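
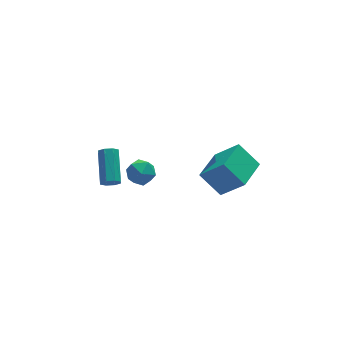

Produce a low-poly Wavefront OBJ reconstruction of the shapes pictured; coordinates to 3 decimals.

v -3.517 1.527 -1.277
v -3.225 1.726 -1.762
v -2.711 3.492 -0.728
v -3.003 3.293 -0.243
v -3.666 1.852 -1.758
v -3.153 3.618 -0.724
v -4.02 1.788 -1.473
v -3.507 3.554 -0.439
v -4.079 1.571 -1.073
v -3.566 3.337 -0.039
v -3.809 1.328 -0.792
v -3.295 3.094 0.242
v -3.367 1.202 -0.796
v -2.854 2.968 0.238
v -3.013 1.266 -1.081
v -2.5 3.032 -0.047
v -2.954 1.483 -1.481
v -2.441 3.249 -0.447
v -3.556 -1.509 2.129
v -3.212 -1.034 2.803
v -2.288 -1.446 1.437
v -1.944 -0.971 2.111
v -2.15 -1.832 2.231
v -2.934 -1.871 2.659
v -2.566 -0.609 1.581
v -3.35 -0.648 2.009
v -2.6 -0.478 2.465
v -2.343 -1.234 2.866
v -3.157 -1.246 1.374
v -2.9 -2.002 1.775
v -0.364 -3.427 3.137
v 0.599 -4.291 4.516
v 1.052 -2.033 3.022
v 2.014 -2.897 4.401
v 0.446 -4.343 1.999
v 1.408 -5.207 3.378
v 1.861 -2.949 1.884
v 2.824 -3.813 3.263
f 2 1 5
f 2 5 3
f 3 5 6
f 3 6 4
f 5 1 7
f 5 7 6
f 6 7 8
f 6 8 4
f 7 1 9
f 7 9 8
f 8 9 10
f 8 10 4
f 9 1 11
f 9 11 10
f 10 11 12
f 10 12 4
f 11 1 13
f 11 13 12
f 12 13 14
f 12 14 4
f 13 1 15
f 13 15 14
f 14 15 16
f 14 16 4
f 15 1 17
f 15 17 16
f 16 17 18
f 16 18 4
f 17 1 2
f 17 2 18
f 18 2 3
f 18 3 4
f 19 30 24
f 19 24 20
f 19 20 26
f 19 26 29
f 19 29 30
f 20 24 28
f 24 30 23
f 30 29 21
f 29 26 25
f 26 20 27
f 22 28 23
f 22 23 21
f 22 21 25
f 22 25 27
f 22 27 28
f 23 28 24
f 21 23 30
f 25 21 29
f 27 25 26
f 28 27 20
f 32 34 31
f 35 32 31
f 31 34 33
f 33 35 31
f 32 38 34
f 36 32 35
f 36 38 32
f 34 38 33
f 37 35 33
f 33 38 37
f 37 36 35
f 38 36 37



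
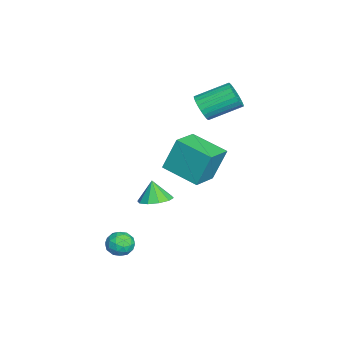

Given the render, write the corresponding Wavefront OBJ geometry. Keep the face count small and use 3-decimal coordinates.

v -1.961 0.494 -0.574
v -2.135 1.065 0.964
v -1.123 1.941 -1.017
v -1.297 2.512 0.521
v -0.763 -0.092 -0.221
v -0.937 0.479 1.317
v 0.075 1.355 -0.664
v -0.099 1.926 0.874
v 2.611 -0.914 -2.463
v 2.891 -1.177 -2.962
v 2.229 -1.823 -2.198
v 2.509 -2.086 -2.697
v 2.857 -1.873 -2.216
v 3.093 -1.312 -2.38
v 2.027 -1.688 -2.78
v 2.263 -1.127 -2.944
v 2.531 -1.656 -3.159
v 3.044 -1.77 -2.81
v 2.076 -1.23 -2.35
v 2.589 -1.344 -2.001
v 2.785 -0.966 -2.736
v 2.335 -2.034 -2.424
v 2.54 -1.909 -2.141
v 2.705 -2.064 -2.435
v 2.903 -1.045 -2.393
v 3.068 -1.2 -2.687
v 3.048 -1.609 -2.248
v 2.052 -1.8 -2.473
v 2.217 -1.955 -2.767
v 2.415 -0.936 -2.725
v 2.58 -1.091 -3.019
v 2.072 -1.391 -2.912
v 2.737 -1.402 -3.145
v 2.513 -1.936 -2.989
v 2.229 -1.703 -3.038
v 2.368 -1.373 -3.134
v 3.039 -1.469 -2.94
v 2.815 -2.004 -2.784
v 3.019 -1.878 -2.501
v 3.158 -1.548 -2.597
v 2.827 -1.751 -3.055
v 2.305 -0.996 -2.376
v 2.081 -1.531 -2.22
v 1.962 -1.452 -2.563
v 2.101 -1.122 -2.659
v 2.607 -1.064 -2.171
v 2.383 -1.598 -2.015
v 2.752 -1.627 -2.026
v 2.891 -1.297 -2.122
v 2.293 -1.249 -2.105
v -2.624 1.376 2.225
v -2.32 1.15 2.79
v -2.592 2.558 3.5
v -2.896 2.784 2.935
v -2.115 1.255 2.659
v -2.387 2.663 3.369
v -1.987 1.379 2.462
v -2.259 2.787 3.172
v -1.956 1.503 2.23
v -2.228 2.911 2.94
v -2.027 1.607 1.996
v -2.299 3.015 2.706
v -2.189 1.676 1.797
v -2.46 3.084 2.507
v -2.417 1.699 1.664
v -2.688 3.107 2.374
v -2.676 1.673 1.616
v -2.948 3.081 2.326
v -2.928 1.602 1.66
v -3.2 3.01 2.37
v -3.133 1.497 1.791
v -3.405 2.905 2.501
v -3.261 1.373 1.988
v -3.533 2.781 2.698
v -3.292 1.249 2.22
v -3.564 2.657 2.93
v -3.221 1.145 2.454
v -3.493 2.553 3.164
v -3.06 1.076 2.653
v -3.331 2.484 3.363
v -2.832 1.053 2.786
v -3.103 2.461 3.496
v -2.572 1.079 2.834
v -2.844 2.487 3.544
v -0.479 -0.345 -1.989
v 0.204 -0.603 -1.816
v -0.781 -0.515 -1.051
v 0.198 -0.147 -1.735
v -0.066 0.234 -1.752
v -0.488 0.393 -1.859
v -0.906 0.27 -2.016
v -1.162 -0.088 -2.162
v -1.156 -0.544 -2.243
v -0.892 -0.925 -2.226
v -0.47 -1.084 -2.119
v -0.052 -0.961 -1.963
f 2 4 1
f 5 2 1
f 1 4 3
f 3 5 1
f 2 8 4
f 6 2 5
f 6 8 2
f 4 8 3
f 7 5 3
f 3 8 7
f 7 6 5
f 8 6 7
f 9 46 25
f 46 20 49
f 25 49 14
f 46 49 25
f 9 25 21
f 25 14 26
f 21 26 10
f 25 26 21
f 9 21 30
f 21 10 31
f 30 31 16
f 21 31 30
f 9 30 42
f 30 16 45
f 42 45 19
f 30 45 42
f 9 42 46
f 42 19 50
f 46 50 20
f 42 50 46
f 10 26 37
f 26 14 40
f 37 40 18
f 26 40 37
f 14 49 27
f 49 20 48
f 27 48 13
f 49 48 27
f 20 50 47
f 50 19 43
f 47 43 11
f 50 43 47
f 19 45 44
f 45 16 32
f 44 32 15
f 45 32 44
f 16 31 36
f 31 10 33
f 36 33 17
f 31 33 36
f 12 38 24
f 38 18 39
f 24 39 13
f 38 39 24
f 12 24 22
f 24 13 23
f 22 23 11
f 24 23 22
f 12 22 29
f 22 11 28
f 29 28 15
f 22 28 29
f 12 29 34
f 29 15 35
f 34 35 17
f 29 35 34
f 12 34 38
f 34 17 41
f 38 41 18
f 34 41 38
f 13 39 27
f 39 18 40
f 27 40 14
f 39 40 27
f 11 23 47
f 23 13 48
f 47 48 20
f 23 48 47
f 15 28 44
f 28 11 43
f 44 43 19
f 28 43 44
f 17 35 36
f 35 15 32
f 36 32 16
f 35 32 36
f 18 41 37
f 41 17 33
f 37 33 10
f 41 33 37
f 52 51 55
f 52 55 53
f 53 55 56
f 53 56 54
f 55 51 57
f 55 57 56
f 56 57 58
f 56 58 54
f 57 51 59
f 57 59 58
f 58 59 60
f 58 60 54
f 59 51 61
f 59 61 60
f 60 61 62
f 60 62 54
f 61 51 63
f 61 63 62
f 62 63 64
f 62 64 54
f 63 51 65
f 63 65 64
f 64 65 66
f 64 66 54
f 65 51 67
f 65 67 66
f 66 67 68
f 66 68 54
f 67 51 69
f 67 69 68
f 68 69 70
f 68 70 54
f 69 51 71
f 69 71 70
f 70 71 72
f 70 72 54
f 71 51 73
f 71 73 72
f 72 73 74
f 72 74 54
f 73 51 75
f 73 75 74
f 74 75 76
f 74 76 54
f 75 51 77
f 75 77 76
f 76 77 78
f 76 78 54
f 77 51 79
f 77 79 78
f 78 79 80
f 78 80 54
f 79 51 81
f 79 81 80
f 80 81 82
f 80 82 54
f 81 51 83
f 81 83 82
f 82 83 84
f 82 84 54
f 83 51 52
f 83 52 84
f 84 52 53
f 84 53 54
f 86 85 88
f 86 88 87
f 88 85 89
f 88 89 87
f 89 85 90
f 89 90 87
f 90 85 91
f 90 91 87
f 91 85 92
f 91 92 87
f 92 85 93
f 92 93 87
f 93 85 94
f 93 94 87
f 94 85 95
f 94 95 87
f 95 85 96
f 95 96 87
f 96 85 86
f 96 86 87



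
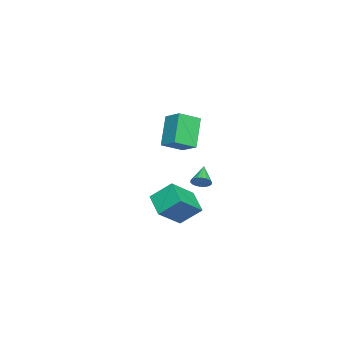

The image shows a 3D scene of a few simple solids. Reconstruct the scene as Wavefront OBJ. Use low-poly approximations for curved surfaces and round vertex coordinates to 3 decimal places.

v 2.231 -2.843 -3.247
v 2.058 -1.719 -2.254
v 0.96 -2.058 -4.356
v 0.787 -0.935 -3.362
v 3.313 -2.065 -3.938
v 3.14 -0.942 -2.944
v 2.042 -1.281 -5.046
v 1.869 -0.157 -4.053
v 3.232 -1.695 2.852
v 3.851 -0.821 3.372
v 2.442 -0.814 2.312
v 3.061 0.059 2.833
v 4.379 -1.599 1.327
v 4.998 -0.726 1.848
v 3.589 -0.719 0.788
v 4.208 0.155 1.308
v 1.182 -0.416 -2.371
v 1.486 -0.291 -1.917
v 0.158 -0.544 -1.649
v 1.405 -0.068 -1.993
v 1.28 0.086 -2.143
v 1.135 0.141 -2.339
v 1 0.086 -2.54
v 0.901 -0.069 -2.709
v 0.858 -0.293 -2.81
v 0.878 -0.54 -2.824
v 0.96 -0.764 -2.749
v 1.085 -0.918 -2.599
v 1.229 -0.973 -2.403
v 1.365 -0.918 -2.201
v 1.464 -0.763 -2.033
v 1.507 -0.539 -1.932
f 2 4 1
f 5 2 1
f 1 4 3
f 3 5 1
f 2 8 4
f 6 2 5
f 6 8 2
f 4 8 3
f 7 5 3
f 3 8 7
f 7 6 5
f 8 6 7
f 10 12 9
f 13 10 9
f 9 12 11
f 11 13 9
f 10 16 12
f 14 10 13
f 14 16 10
f 12 16 11
f 15 13 11
f 11 16 15
f 15 14 13
f 16 14 15
f 18 17 20
f 18 20 19
f 20 17 21
f 20 21 19
f 21 17 22
f 21 22 19
f 22 17 23
f 22 23 19
f 23 17 24
f 23 24 19
f 24 17 25
f 24 25 19
f 25 17 26
f 25 26 19
f 26 17 27
f 26 27 19
f 27 17 28
f 27 28 19
f 28 17 29
f 28 29 19
f 29 17 30
f 29 30 19
f 30 17 31
f 30 31 19
f 31 17 32
f 31 32 19
f 32 17 18
f 32 18 19



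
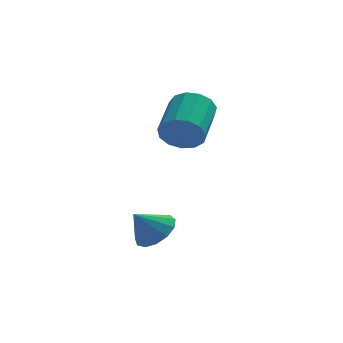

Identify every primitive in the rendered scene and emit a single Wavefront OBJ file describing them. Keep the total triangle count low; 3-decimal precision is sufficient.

v -3.405 -1.024 -2.4
v -2.69 -1.562 -1.976
v -4.255 -1.316 -1.34
v -2.63 -1.041 -1.784
v -2.816 -0.515 -1.788
v -3.189 -0.151 -1.987
v -3.631 -0.064 -2.316
v -4.001 -0.281 -2.673
v -4.181 -0.735 -2.942
v -4.116 -1.28 -3.04
v -3.825 -1.744 -2.935
v -3.4 -1.979 -2.66
v -2.978 -1.911 -2.302
v -2.261 1.328 1.859
v -1.726 1.513 1.047
v -1.165 3.416 1.848
v -1.699 3.232 2.661
v -2.239 1.707 0.945
v -1.678 3.61 1.746
v -2.759 1.781 1.133
v -2.197 3.684 1.935
v -3.121 1.711 1.553
v -2.559 3.615 2.354
v -3.209 1.52 2.069
v -2.647 3.423 2.87
v -2.997 1.268 2.519
v -2.435 3.171 3.32
v -2.551 1.035 2.76
v -1.989 2.938 3.561
v -2.013 0.895 2.714
v -1.451 2.799 3.515
v -1.553 0.893 2.398
v -0.991 2.796 3.199
v -1.319 1.029 1.91
v -0.757 2.932 2.711
v -1.383 1.26 1.407
v -0.821 3.163 2.208
f 2 1 4
f 2 4 3
f 4 1 5
f 4 5 3
f 5 1 6
f 5 6 3
f 6 1 7
f 6 7 3
f 7 1 8
f 7 8 3
f 8 1 9
f 8 9 3
f 9 1 10
f 9 10 3
f 10 1 11
f 10 11 3
f 11 1 12
f 11 12 3
f 12 1 13
f 12 13 3
f 13 1 2
f 13 2 3
f 15 14 18
f 15 18 16
f 16 18 19
f 16 19 17
f 18 14 20
f 18 20 19
f 19 20 21
f 19 21 17
f 20 14 22
f 20 22 21
f 21 22 23
f 21 23 17
f 22 14 24
f 22 24 23
f 23 24 25
f 23 25 17
f 24 14 26
f 24 26 25
f 25 26 27
f 25 27 17
f 26 14 28
f 26 28 27
f 27 28 29
f 27 29 17
f 28 14 30
f 28 30 29
f 29 30 31
f 29 31 17
f 30 14 32
f 30 32 31
f 31 32 33
f 31 33 17
f 32 14 34
f 32 34 33
f 33 34 35
f 33 35 17
f 34 14 36
f 34 36 35
f 35 36 37
f 35 37 17
f 36 14 15
f 36 15 37
f 37 15 16
f 37 16 17



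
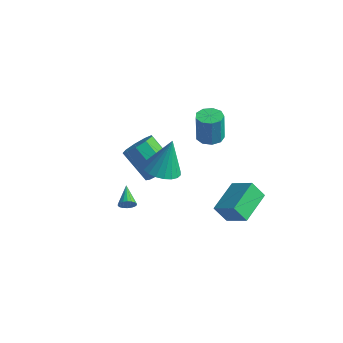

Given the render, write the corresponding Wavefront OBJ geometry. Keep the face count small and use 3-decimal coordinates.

v -1.842 0.01 -1.898
v -1.394 -0.726 -1.411
v -2.97 -0.706 0.066
v -3.418 0.03 -0.422
v -1.173 -0.128 -1.182
v -2.749 -0.109 0.295
v -1.264 0.535 -1.289
v -2.84 0.554 0.188
v -1.626 0.952 -1.681
v -3.202 0.971 -0.204
v -2.089 0.928 -2.174
v -3.665 0.948 -0.697
v -2.437 0.476 -2.539
v -4.013 0.495 -1.062
v -2.506 -0.195 -2.604
v -4.082 -0.176 -1.127
v -2.264 -0.769 -2.339
v -3.84 -0.75 -0.862
v -1.825 -0.979 -1.868
v -3.401 -0.96 -0.391
v 0.429 -2.889 1.696
v 1.145 -3.623 1.874
v 0.631 -2.211 3.684
v 1.387 -3.292 1.737
v 1.464 -2.892 1.592
v 1.362 -2.491 1.466
v 1.099 -2.159 1.379
v 0.72 -1.953 1.347
v 0.291 -1.909 1.376
v -0.115 -2.035 1.46
v -0.426 -2.308 1.584
v -0.589 -2.682 1.728
v -0.576 -3.091 1.867
v -0.39 -3.466 1.976
v -0.061 -3.741 2.036
v 0.352 -3.868 2.038
v 0.779 -3.827 1.981
v -1.668 -3.129 -2.326
v -1.39 -3.115 -1.899
v -2.472 -2.191 -1.834
v -1.289 -2.96 -2.03
v -1.263 -2.838 -2.22
v -1.317 -2.774 -2.431
v -1.441 -2.78 -2.621
v -1.61 -2.855 -2.753
v -1.79 -2.985 -2.8
v -1.946 -3.143 -2.753
v -2.047 -3.299 -2.622
v -2.073 -3.42 -2.432
v -2.019 -3.484 -2.222
v -1.895 -3.478 -2.031
v -1.726 -3.403 -1.9
v -1.546 -3.273 -1.852
v 2.725 -1.454 -1.359
v 4.032 -1.516 -0.528
v 2.493 0.497 -0.849
v 3.8 0.435 -0.018
v 3.34 -1.135 -2.302
v 4.647 -1.197 -1.471
v 3.108 0.816 -1.792
v 4.415 0.754 -0.961
v 1.235 0.23 2.595
v 1.98 0.146 2.617
v 1.93 0.146 4.326
v 1.185 0.23 4.305
v 1.859 0.645 2.613
v 1.81 0.645 4.323
v 1.447 0.949 2.601
v 1.397 0.95 4.311
v 0.935 0.917 2.586
v 0.885 0.918 4.296
v 0.564 0.563 2.576
v 0.514 0.564 4.285
v 0.506 0.054 2.574
v 0.456 0.054 4.283
v 0.79 -0.374 2.583
v 0.74 -0.373 4.292
v 1.282 -0.519 2.597
v 1.232 -0.518 4.306
v 1.752 -0.313 2.611
v 1.702 -0.313 4.32
f 2 1 5
f 2 5 3
f 3 5 6
f 3 6 4
f 5 1 7
f 5 7 6
f 6 7 8
f 6 8 4
f 7 1 9
f 7 9 8
f 8 9 10
f 8 10 4
f 9 1 11
f 9 11 10
f 10 11 12
f 10 12 4
f 11 1 13
f 11 13 12
f 12 13 14
f 12 14 4
f 13 1 15
f 13 15 14
f 14 15 16
f 14 16 4
f 15 1 17
f 15 17 16
f 16 17 18
f 16 18 4
f 17 1 19
f 17 19 18
f 18 19 20
f 18 20 4
f 19 1 2
f 19 2 20
f 20 2 3
f 20 3 4
f 22 21 24
f 22 24 23
f 24 21 25
f 24 25 23
f 25 21 26
f 25 26 23
f 26 21 27
f 26 27 23
f 27 21 28
f 27 28 23
f 28 21 29
f 28 29 23
f 29 21 30
f 29 30 23
f 30 21 31
f 30 31 23
f 31 21 32
f 31 32 23
f 32 21 33
f 32 33 23
f 33 21 34
f 33 34 23
f 34 21 35
f 34 35 23
f 35 21 36
f 35 36 23
f 36 21 37
f 36 37 23
f 37 21 22
f 37 22 23
f 39 38 41
f 39 41 40
f 41 38 42
f 41 42 40
f 42 38 43
f 42 43 40
f 43 38 44
f 43 44 40
f 44 38 45
f 44 45 40
f 45 38 46
f 45 46 40
f 46 38 47
f 46 47 40
f 47 38 48
f 47 48 40
f 48 38 49
f 48 49 40
f 49 38 50
f 49 50 40
f 50 38 51
f 50 51 40
f 51 38 52
f 51 52 40
f 52 38 53
f 52 53 40
f 53 38 39
f 53 39 40
f 55 57 54
f 58 55 54
f 54 57 56
f 56 58 54
f 55 61 57
f 59 55 58
f 59 61 55
f 57 61 56
f 60 58 56
f 56 61 60
f 60 59 58
f 61 59 60
f 63 62 66
f 63 66 64
f 64 66 67
f 64 67 65
f 66 62 68
f 66 68 67
f 67 68 69
f 67 69 65
f 68 62 70
f 68 70 69
f 69 70 71
f 69 71 65
f 70 62 72
f 70 72 71
f 71 72 73
f 71 73 65
f 72 62 74
f 72 74 73
f 73 74 75
f 73 75 65
f 74 62 76
f 74 76 75
f 75 76 77
f 75 77 65
f 76 62 78
f 76 78 77
f 77 78 79
f 77 79 65
f 78 62 80
f 78 80 79
f 79 80 81
f 79 81 65
f 80 62 63
f 80 63 81
f 81 63 64
f 81 64 65



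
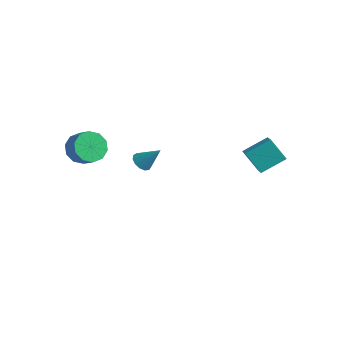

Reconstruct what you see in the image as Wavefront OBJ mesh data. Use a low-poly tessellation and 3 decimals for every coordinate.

v -4.008 -2.726 -0.422
v -3.517 -3.07 -1.172
v -2.7 -3.178 -0.587
v -3.192 -2.834 0.162
v -3.447 -2.481 -1.161
v -2.63 -2.589 -0.577
v -3.591 -1.986 -0.869
v -2.775 -2.093 -0.284
v -3.895 -1.773 -0.405
v -3.078 -1.881 0.179
v -4.242 -1.924 0.051
v -3.425 -2.032 0.636
v -4.5 -2.382 0.327
v -3.683 -2.49 0.912
v -4.57 -2.971 0.317
v -3.753 -3.079 0.901
v -4.425 -3.467 0.024
v -3.609 -3.574 0.609
v -4.122 -3.679 -0.439
v -3.305 -3.787 0.145
v -3.775 -3.528 -0.896
v -2.958 -3.636 -0.311
v 1.787 2.966 -0.7
v 2.438 2.44 -0.27
v 2.352 4.232 -0.008
v 3.002 3.707 0.422
v 2.698 3.173 -1.822
v 3.348 2.648 -1.392
v 3.262 4.44 -1.13
v 3.913 3.914 -0.7
v -3.961 1.5 -3.672
v -3.636 1.856 -4.093
v -3.079 2 -2.568
v -3.906 2.062 -3.972
v -4.193 2.09 -3.755
v -4.406 1.931 -3.512
v -4.478 1.634 -3.32
v -4.387 1.295 -3.24
v -4.16 1.021 -3.297
v -3.87 0.898 -3.473
v -3.609 0.967 -3.712
v -3.46 1.204 -3.939
v -3.47 1.536 -4.081
f 2 1 5
f 2 5 3
f 3 5 6
f 3 6 4
f 5 1 7
f 5 7 6
f 6 7 8
f 6 8 4
f 7 1 9
f 7 9 8
f 8 9 10
f 8 10 4
f 9 1 11
f 9 11 10
f 10 11 12
f 10 12 4
f 11 1 13
f 11 13 12
f 12 13 14
f 12 14 4
f 13 1 15
f 13 15 14
f 14 15 16
f 14 16 4
f 15 1 17
f 15 17 16
f 16 17 18
f 16 18 4
f 17 1 19
f 17 19 18
f 18 19 20
f 18 20 4
f 19 1 21
f 19 21 20
f 20 21 22
f 20 22 4
f 21 1 2
f 21 2 22
f 22 2 3
f 22 3 4
f 24 26 23
f 27 24 23
f 23 26 25
f 25 27 23
f 24 30 26
f 28 24 27
f 28 30 24
f 26 30 25
f 29 27 25
f 25 30 29
f 29 28 27
f 30 28 29
f 32 31 34
f 32 34 33
f 34 31 35
f 34 35 33
f 35 31 36
f 35 36 33
f 36 31 37
f 36 37 33
f 37 31 38
f 37 38 33
f 38 31 39
f 38 39 33
f 39 31 40
f 39 40 33
f 40 31 41
f 40 41 33
f 41 31 42
f 41 42 33
f 42 31 43
f 42 43 33
f 43 31 32
f 43 32 33



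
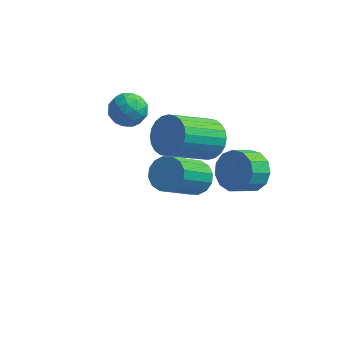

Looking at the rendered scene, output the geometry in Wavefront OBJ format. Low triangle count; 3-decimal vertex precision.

v 0.609 -2.14 0.047
v 1.001 -1.83 0.523
v 0.363 -3.09 1.868
v -0.029 -3.4 1.393
v 0.687 -1.659 0.535
v 0.05 -2.919 1.881
v 0.353 -1.616 0.417
v -0.284 -2.876 1.762
v 0.087 -1.714 0.199
v -0.55 -2.974 1.545
v -0.039 -1.926 -0.059
v -0.676 -3.186 1.286
v 0.009 -2.196 -0.289
v -0.629 -3.455 1.056
v 0.217 -2.45 -0.428
v -0.421 -3.71 0.917
v 0.53 -2.621 -0.441
v -0.107 -3.881 0.905
v 0.864 -2.664 -0.322
v 0.227 -3.924 1.023
v 1.13 -2.566 -0.105
v 0.493 -3.826 1.241
v 1.256 -2.354 0.154
v 0.619 -3.614 1.499
v 1.209 -2.085 0.384
v 0.571 -3.344 1.729
v -2.532 1.16 0.464
v -2.081 0.761 0.923
v -2.999 0.119 0.017
v -2.548 -0.28 0.476
v -3.117 0.127 0.765
v -2.829 0.77 1.041
v -2.251 0.11 -0.101
v -1.963 0.753 0.175
v -1.907 0.112 0.574
v -2.443 0.122 1.109
v -2.637 0.758 -0.169
v -3.173 0.768 0.366
v -2.266 1.052 0.732
v -2.814 -0.172 0.208
v -3.149 0.067 0.377
v -2.884 -0.167 0.647
v -2.705 1.057 0.802
v -2.44 0.823 1.072
v -3.049 0.45 0.979
v -2.64 0.057 -0.132
v -2.375 -0.177 0.138
v -2.196 1.047 0.293
v -1.931 0.813 0.563
v -2.031 0.43 -0.039
v -1.898 0.436 0.797
v -2.173 -0.176 0.534
v -1.998 0.053 0.195
v -1.829 0.432 0.357
v -2.213 0.442 1.112
v -2.487 -0.17 0.849
v -2.822 0.069 1.019
v -2.653 0.447 1.181
v -2.111 0.061 0.906
v -2.593 1.05 0.091
v -2.867 0.438 -0.172
v -2.427 0.433 -0.241
v -2.258 0.811 -0.079
v -2.907 1.056 0.406
v -3.182 0.444 0.143
v -3.251 0.448 0.583
v -3.082 0.827 0.745
v -2.969 0.819 0.034
v 0.333 0.674 -0.68
v 0.933 0.09 -0.745
v -0.193 -1.199 0.455
v -0.793 -0.614 0.52
v 1.031 0.253 -0.478
v -0.095 -1.036 0.722
v 1.022 0.48 -0.242
v -0.103 -0.808 0.959
v 0.909 0.737 -0.072
v -0.216 -0.552 1.128
v 0.708 0.984 0.005
v -0.417 -0.305 1.205
v 0.45 1.184 -0.023
v -0.676 -0.105 1.177
v 0.174 1.307 -0.15
v -0.952 0.018 1.05
v -0.078 1.333 -0.358
v -1.203 0.044 0.842
v -0.267 1.259 -0.615
v -1.393 -0.03 0.585
v -0.365 1.096 -0.882
v -1.491 -0.193 0.318
v -0.357 0.868 -1.119
v -1.482 -0.42 0.082
v -0.244 0.612 -1.288
v -1.369 -0.677 -0.088
v -0.043 0.365 -1.365
v -1.168 -0.924 -0.165
v 0.216 0.165 -1.337
v -0.91 -1.124 -0.137
v 0.492 0.042 -1.21
v -0.634 -1.247 -0.01
v 0.743 0.016 -1.002
v -0.382 -1.273 0.198
v 1.77 1.211 -2.714
v 2.346 1.329 -2.086
v 1.865 0.647 -1.518
v 1.29 0.529 -2.146
v 1.989 1.647 -2.006
v 1.508 0.965 -1.437
v 1.563 1.827 -2.151
v 1.082 1.145 -1.582
v 1.203 1.811 -2.474
v 0.722 1.129 -1.906
v 1.023 1.605 -2.874
v 0.542 0.923 -2.306
v 1.08 1.274 -3.223
v 0.599 0.591 -2.655
v 1.357 0.923 -3.411
v 0.876 0.24 -2.842
v 1.765 0.663 -3.377
v 1.284 -0.019 -2.808
v 2.174 0.578 -3.133
v 1.693 -0.105 -2.564
v 2.456 0.693 -2.756
v 1.975 0.011 -2.187
v 2.52 0.973 -2.366
v 2.039 0.291 -1.797
f 2 1 5
f 2 5 3
f 3 5 6
f 3 6 4
f 5 1 7
f 5 7 6
f 6 7 8
f 6 8 4
f 7 1 9
f 7 9 8
f 8 9 10
f 8 10 4
f 9 1 11
f 9 11 10
f 10 11 12
f 10 12 4
f 11 1 13
f 11 13 12
f 12 13 14
f 12 14 4
f 13 1 15
f 13 15 14
f 14 15 16
f 14 16 4
f 15 1 17
f 15 17 16
f 16 17 18
f 16 18 4
f 17 1 19
f 17 19 18
f 18 19 20
f 18 20 4
f 19 1 21
f 19 21 20
f 20 21 22
f 20 22 4
f 21 1 23
f 21 23 22
f 22 23 24
f 22 24 4
f 23 1 25
f 23 25 24
f 24 25 26
f 24 26 4
f 25 1 2
f 25 2 26
f 26 2 3
f 26 3 4
f 27 64 43
f 64 38 67
f 43 67 32
f 64 67 43
f 27 43 39
f 43 32 44
f 39 44 28
f 43 44 39
f 27 39 48
f 39 28 49
f 48 49 34
f 39 49 48
f 27 48 60
f 48 34 63
f 60 63 37
f 48 63 60
f 27 60 64
f 60 37 68
f 64 68 38
f 60 68 64
f 28 44 55
f 44 32 58
f 55 58 36
f 44 58 55
f 32 67 45
f 67 38 66
f 45 66 31
f 67 66 45
f 38 68 65
f 68 37 61
f 65 61 29
f 68 61 65
f 37 63 62
f 63 34 50
f 62 50 33
f 63 50 62
f 34 49 54
f 49 28 51
f 54 51 35
f 49 51 54
f 30 56 42
f 56 36 57
f 42 57 31
f 56 57 42
f 30 42 40
f 42 31 41
f 40 41 29
f 42 41 40
f 30 40 47
f 40 29 46
f 47 46 33
f 40 46 47
f 30 47 52
f 47 33 53
f 52 53 35
f 47 53 52
f 30 52 56
f 52 35 59
f 56 59 36
f 52 59 56
f 31 57 45
f 57 36 58
f 45 58 32
f 57 58 45
f 29 41 65
f 41 31 66
f 65 66 38
f 41 66 65
f 33 46 62
f 46 29 61
f 62 61 37
f 46 61 62
f 35 53 54
f 53 33 50
f 54 50 34
f 53 50 54
f 36 59 55
f 59 35 51
f 55 51 28
f 59 51 55
f 70 69 73
f 70 73 71
f 71 73 74
f 71 74 72
f 73 69 75
f 73 75 74
f 74 75 76
f 74 76 72
f 75 69 77
f 75 77 76
f 76 77 78
f 76 78 72
f 77 69 79
f 77 79 78
f 78 79 80
f 78 80 72
f 79 69 81
f 79 81 80
f 80 81 82
f 80 82 72
f 81 69 83
f 81 83 82
f 82 83 84
f 82 84 72
f 83 69 85
f 83 85 84
f 84 85 86
f 84 86 72
f 85 69 87
f 85 87 86
f 86 87 88
f 86 88 72
f 87 69 89
f 87 89 88
f 88 89 90
f 88 90 72
f 89 69 91
f 89 91 90
f 90 91 92
f 90 92 72
f 91 69 93
f 91 93 92
f 92 93 94
f 92 94 72
f 93 69 95
f 93 95 94
f 94 95 96
f 94 96 72
f 95 69 97
f 95 97 96
f 96 97 98
f 96 98 72
f 97 69 99
f 97 99 98
f 98 99 100
f 98 100 72
f 99 69 101
f 99 101 100
f 100 101 102
f 100 102 72
f 101 69 70
f 101 70 102
f 102 70 71
f 102 71 72
f 104 103 107
f 104 107 105
f 105 107 108
f 105 108 106
f 107 103 109
f 107 109 108
f 108 109 110
f 108 110 106
f 109 103 111
f 109 111 110
f 110 111 112
f 110 112 106
f 111 103 113
f 111 113 112
f 112 113 114
f 112 114 106
f 113 103 115
f 113 115 114
f 114 115 116
f 114 116 106
f 115 103 117
f 115 117 116
f 116 117 118
f 116 118 106
f 117 103 119
f 117 119 118
f 118 119 120
f 118 120 106
f 119 103 121
f 119 121 120
f 120 121 122
f 120 122 106
f 121 103 123
f 121 123 122
f 122 123 124
f 122 124 106
f 123 103 125
f 123 125 124
f 124 125 126
f 124 126 106
f 125 103 104
f 125 104 126
f 126 104 105
f 126 105 106



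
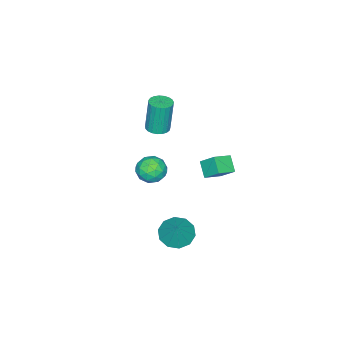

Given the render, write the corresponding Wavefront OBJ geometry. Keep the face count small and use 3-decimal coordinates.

v 3.043 1.872 -1.854
v 3.621 2.41 -2.381
v 3.757 2.348 -0.586
v 3.152 2.733 -2.239
v 2.642 2.727 -1.949
v 2.284 2.395 -1.623
v 2.217 1.862 -1.385
v 2.465 1.333 -1.326
v 2.935 1.01 -1.468
v 3.445 1.016 -1.758
v 3.802 1.349 -2.084
v 3.87 1.881 -2.322
v -3.748 -1.208 -2.736
v -3.749 -0.316 -1.905
v -4.758 -0.82 -3.154
v -4.759 0.073 -2.322
v -3.221 -0.573 -3.418
v -3.222 0.32 -2.586
v -4.231 -0.184 -3.835
v -4.232 0.708 -3.004
v -2.537 -3.105 0.081
v -2.028 -3.535 0.151
v -2.233 -3.445 2.189
v -2.743 -3.015 2.119
v -1.897 -3.289 0.154
v -2.102 -3.199 2.191
v -1.877 -3.011 0.143
v -2.082 -2.921 2.181
v -1.971 -2.75 0.122
v -2.176 -2.66 2.16
v -2.163 -2.55 0.094
v -2.368 -2.46 2.132
v -2.419 -2.446 0.064
v -2.625 -2.356 2.102
v -2.696 -2.456 0.036
v -2.902 -2.366 2.074
v -2.946 -2.578 0.017
v -3.151 -2.488 2.054
v -3.125 -2.791 0.008
v -3.33 -2.701 2.046
v -3.202 -3.059 0.012
v -3.407 -2.969 2.05
v -3.165 -3.335 0.028
v -3.37 -3.245 2.066
v -3.019 -3.57 0.053
v -3.224 -3.48 2.091
v -2.789 -3.726 0.083
v -2.994 -3.636 2.121
v -2.516 -3.774 0.113
v -2.722 -3.684 2.151
v -2.247 -3.706 0.137
v -2.452 -3.616 2.175
v 2.053 0.36 2.175
v 2.607 1.002 2.252
v 3.093 -0.542 2.228
v 3.647 0.1 2.305
v 3.11 -0.079 2.942
v 2.467 0.479 2.909
v 3.233 -0.019 1.571
v 2.59 0.539 1.538
v 3.335 0.768 1.879
v 3.26 0.732 2.726
v 2.44 -0.272 1.754
v 2.365 -0.308 2.601
v 2.238 0.76 2.209
v 3.462 -0.3 2.271
v 3.146 -0.405 2.646
v 3.471 -0.028 2.691
v 2.157 0.453 2.595
v 2.482 0.83 2.64
v 2.778 0.195 3.046
v 3.218 -0.37 1.84
v 3.543 0.007 1.885
v 2.229 0.488 1.789
v 2.554 0.865 1.834
v 2.922 0.265 1.434
v 2.992 1.001 2.035
v 3.604 0.47 2.066
v 3.36 0.4 1.634
v 2.982 0.728 1.615
v 2.948 0.979 2.533
v 3.559 0.449 2.564
v 3.244 0.343 2.939
v 2.866 0.671 2.919
v 3.376 0.841 2.314
v 2.141 0.011 1.916
v 2.752 -0.519 1.947
v 2.834 -0.211 1.561
v 2.456 0.117 1.541
v 2.096 -0.01 2.414
v 2.708 -0.541 2.445
v 2.718 -0.268 2.865
v 2.34 0.06 2.846
v 2.324 -0.381 2.166
f 2 1 4
f 2 4 3
f 4 1 5
f 4 5 3
f 5 1 6
f 5 6 3
f 6 1 7
f 6 7 3
f 7 1 8
f 7 8 3
f 8 1 9
f 8 9 3
f 9 1 10
f 9 10 3
f 10 1 11
f 10 11 3
f 11 1 12
f 11 12 3
f 12 1 2
f 12 2 3
f 14 16 13
f 17 14 13
f 13 16 15
f 15 17 13
f 14 20 16
f 18 14 17
f 18 20 14
f 16 20 15
f 19 17 15
f 15 20 19
f 19 18 17
f 20 18 19
f 22 21 25
f 22 25 23
f 23 25 26
f 23 26 24
f 25 21 27
f 25 27 26
f 26 27 28
f 26 28 24
f 27 21 29
f 27 29 28
f 28 29 30
f 28 30 24
f 29 21 31
f 29 31 30
f 30 31 32
f 30 32 24
f 31 21 33
f 31 33 32
f 32 33 34
f 32 34 24
f 33 21 35
f 33 35 34
f 34 35 36
f 34 36 24
f 35 21 37
f 35 37 36
f 36 37 38
f 36 38 24
f 37 21 39
f 37 39 38
f 38 39 40
f 38 40 24
f 39 21 41
f 39 41 40
f 40 41 42
f 40 42 24
f 41 21 43
f 41 43 42
f 42 43 44
f 42 44 24
f 43 21 45
f 43 45 44
f 44 45 46
f 44 46 24
f 45 21 47
f 45 47 46
f 46 47 48
f 46 48 24
f 47 21 49
f 47 49 48
f 48 49 50
f 48 50 24
f 49 21 51
f 49 51 50
f 50 51 52
f 50 52 24
f 51 21 22
f 51 22 52
f 52 22 23
f 52 23 24
f 53 90 69
f 90 64 93
f 69 93 58
f 90 93 69
f 53 69 65
f 69 58 70
f 65 70 54
f 69 70 65
f 53 65 74
f 65 54 75
f 74 75 60
f 65 75 74
f 53 74 86
f 74 60 89
f 86 89 63
f 74 89 86
f 53 86 90
f 86 63 94
f 90 94 64
f 86 94 90
f 54 70 81
f 70 58 84
f 81 84 62
f 70 84 81
f 58 93 71
f 93 64 92
f 71 92 57
f 93 92 71
f 64 94 91
f 94 63 87
f 91 87 55
f 94 87 91
f 63 89 88
f 89 60 76
f 88 76 59
f 89 76 88
f 60 75 80
f 75 54 77
f 80 77 61
f 75 77 80
f 56 82 68
f 82 62 83
f 68 83 57
f 82 83 68
f 56 68 66
f 68 57 67
f 66 67 55
f 68 67 66
f 56 66 73
f 66 55 72
f 73 72 59
f 66 72 73
f 56 73 78
f 73 59 79
f 78 79 61
f 73 79 78
f 56 78 82
f 78 61 85
f 82 85 62
f 78 85 82
f 57 83 71
f 83 62 84
f 71 84 58
f 83 84 71
f 55 67 91
f 67 57 92
f 91 92 64
f 67 92 91
f 59 72 88
f 72 55 87
f 88 87 63
f 72 87 88
f 61 79 80
f 79 59 76
f 80 76 60
f 79 76 80
f 62 85 81
f 85 61 77
f 81 77 54
f 85 77 81



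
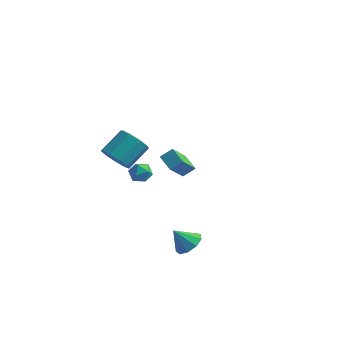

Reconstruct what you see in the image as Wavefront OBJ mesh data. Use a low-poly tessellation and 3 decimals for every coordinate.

v 0.616 -2.902 2.245
v 1.264 -2.806 2.342
v 0.836 -3.694 1.558
v 1.484 -3.598 1.655
v 1.11 -3.847 2.141
v 0.973 -3.357 2.566
v 1.127 -3.143 1.334
v 0.99 -2.653 1.759
v 1.58 -2.955 1.78
v 1.569 -3.39 2.279
v 0.531 -3.11 1.621
v 0.52 -3.545 2.12
v 3.886 -3.686 -2.22
v 4.498 -4.127 -1.9
v 3.174 -3.974 -1.26
v 4.528 -3.597 -1.718
v 4.258 -3.109 -1.772
v 3.813 -2.89 -2.035
v 3.403 -3.044 -2.385
v 3.219 -3.498 -2.658
v 3.346 -4.04 -2.726
v 3.727 -4.416 -2.558
v 4.181 -4.451 -2.231
v -0.575 -2.825 2.182
v 0.168 -2.745 1.663
v 0.678 -1.536 2.579
v -0.065 -1.615 3.098
v -0.287 -2.384 1.44
v 0.223 -1.175 2.356
v -0.877 -2.229 1.564
v -0.367 -1.02 2.48
v -1.326 -2.353 1.977
v -0.816 -1.144 2.893
v -1.423 -2.698 2.487
v -0.913 -1.488 3.402
v -1.123 -3.102 2.853
v -0.614 -1.892 3.769
v -0.567 -3.376 2.906
v -0.058 -2.167 3.822
v -0.014 -3.392 2.62
v 0.495 -2.183 3.536
v 0.276 -3.143 2.129
v 0.786 -1.934 3.045
v -0.424 3.649 -2.244
v -0.54 2.285 -0.856
v 0.102 4.103 -1.755
v -0.014 2.739 -0.366
v 0.414 3.141 -2.674
v 0.298 1.777 -1.285
v 0.94 3.595 -2.184
v 0.824 2.231 -0.796
f 1 12 6
f 1 6 2
f 1 2 8
f 1 8 11
f 1 11 12
f 2 6 10
f 6 12 5
f 12 11 3
f 11 8 7
f 8 2 9
f 4 10 5
f 4 5 3
f 4 3 7
f 4 7 9
f 4 9 10
f 5 10 6
f 3 5 12
f 7 3 11
f 9 7 8
f 10 9 2
f 14 13 16
f 14 16 15
f 16 13 17
f 16 17 15
f 17 13 18
f 17 18 15
f 18 13 19
f 18 19 15
f 19 13 20
f 19 20 15
f 20 13 21
f 20 21 15
f 21 13 22
f 21 22 15
f 22 13 23
f 22 23 15
f 23 13 14
f 23 14 15
f 25 24 28
f 25 28 26
f 26 28 29
f 26 29 27
f 28 24 30
f 28 30 29
f 29 30 31
f 29 31 27
f 30 24 32
f 30 32 31
f 31 32 33
f 31 33 27
f 32 24 34
f 32 34 33
f 33 34 35
f 33 35 27
f 34 24 36
f 34 36 35
f 35 36 37
f 35 37 27
f 36 24 38
f 36 38 37
f 37 38 39
f 37 39 27
f 38 24 40
f 38 40 39
f 39 40 41
f 39 41 27
f 40 24 42
f 40 42 41
f 41 42 43
f 41 43 27
f 42 24 25
f 42 25 43
f 43 25 26
f 43 26 27
f 45 47 44
f 48 45 44
f 44 47 46
f 46 48 44
f 45 51 47
f 49 45 48
f 49 51 45
f 47 51 46
f 50 48 46
f 46 51 50
f 50 49 48
f 51 49 50



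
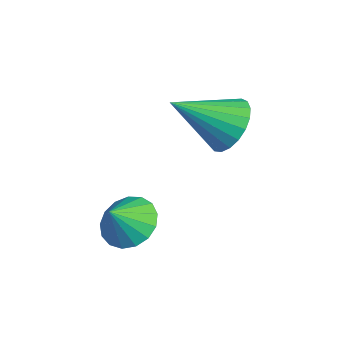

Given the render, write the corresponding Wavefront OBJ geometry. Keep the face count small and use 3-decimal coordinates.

v 2.378 -0.817 0.035
v 3.215 -0.922 -0.278
v 2.622 -1.463 0.905
v 3.242 -0.574 -0.027
v 3.071 -0.281 0.239
v 2.741 -0.111 0.458
v 2.329 -0.102 0.58
v 1.927 -0.258 0.578
v 1.628 -0.542 0.451
v 1.502 -0.888 0.229
v 1.576 -1.219 -0.037
v 1.833 -1.457 -0.287
v 2.216 -1.549 -0.463
v 2.635 -1.473 -0.524
v 2.996 -1.247 -0.458
v 1.977 2.324 2.909
v 2.615 1.811 2.408
v 1.583 0.716 4.051
v 2.841 1.962 2.699
v 2.918 2.177 3.027
v 2.833 2.416 3.335
v 2.599 2.64 3.569
v 2.258 2.808 3.689
v 1.868 2.893 3.674
v 1.497 2.88 3.527
v 1.209 2.77 3.273
v 1.054 2.583 2.956
v 1.058 2.351 2.632
v 1.222 2.115 2.355
v 1.516 1.914 2.174
v 1.889 1.784 2.12
v 2.278 1.748 2.203
f 2 1 4
f 2 4 3
f 4 1 5
f 4 5 3
f 5 1 6
f 5 6 3
f 6 1 7
f 6 7 3
f 7 1 8
f 7 8 3
f 8 1 9
f 8 9 3
f 9 1 10
f 9 10 3
f 10 1 11
f 10 11 3
f 11 1 12
f 11 12 3
f 12 1 13
f 12 13 3
f 13 1 14
f 13 14 3
f 14 1 15
f 14 15 3
f 15 1 2
f 15 2 3
f 17 16 19
f 17 19 18
f 19 16 20
f 19 20 18
f 20 16 21
f 20 21 18
f 21 16 22
f 21 22 18
f 22 16 23
f 22 23 18
f 23 16 24
f 23 24 18
f 24 16 25
f 24 25 18
f 25 16 26
f 25 26 18
f 26 16 27
f 26 27 18
f 27 16 28
f 27 28 18
f 28 16 29
f 28 29 18
f 29 16 30
f 29 30 18
f 30 16 31
f 30 31 18
f 31 16 32
f 31 32 18
f 32 16 17
f 32 17 18



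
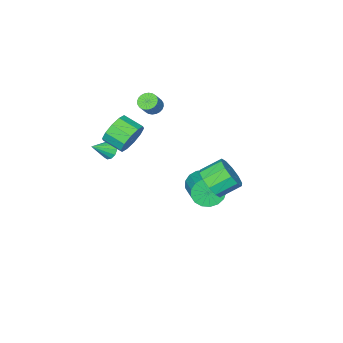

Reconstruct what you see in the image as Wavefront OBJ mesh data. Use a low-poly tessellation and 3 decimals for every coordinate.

v 3.363 0.74 3.33
v 3.851 1.182 4.082
v 4.186 0.061 4.523
v 3.697 -0.38 3.77
v 3.27 1.081 4.266
v 3.604 -0.04 4.706
v 2.724 0.849 4.091
v 3.058 -0.272 4.532
v 2.422 0.576 3.626
v 2.756 -0.545 4.067
v 2.479 0.366 3.048
v 2.814 -0.755 3.488
v 2.874 0.299 2.577
v 3.209 -0.822 3.018
v 3.456 0.4 2.394
v 3.79 -0.721 2.834
v 4.002 0.632 2.568
v 4.336 -0.489 3.009
v 4.304 0.905 3.033
v 4.638 -0.216 3.474
v 4.246 1.115 3.612
v 4.581 -0.006 4.052
v -0.073 -1.501 3.046
v 0.237 -1.991 2.936
v 0.843 -1.789 3.744
v 0.533 -1.299 3.854
v 0.352 -1.836 2.811
v 0.958 -1.634 3.619
v 0.402 -1.629 2.721
v 1.009 -1.428 3.529
v 0.381 -1.404 2.681
v 0.987 -1.202 3.489
v 0.29 -1.193 2.697
v 0.896 -0.991 3.505
v 0.143 -1.029 2.766
v 0.75 -0.827 3.574
v -0.036 -0.937 2.877
v 0.571 -0.735 3.685
v -0.22 -0.93 3.014
v 0.386 -0.729 3.822
v -0.383 -1.011 3.156
v 0.223 -0.809 3.964
v -0.498 -1.166 3.281
v 0.108 -0.964 4.089
v -0.549 -1.372 3.371
v 0.058 -1.171 4.179
v -0.527 -1.598 3.411
v 0.079 -1.396 4.219
v -0.436 -1.809 3.395
v 0.17 -1.607 4.203
v -0.29 -1.973 3.326
v 0.317 -1.771 4.134
v -0.111 -2.065 3.215
v 0.496 -1.863 4.023
v 0.074 -2.071 3.078
v 0.68 -1.87 3.886
v -1.901 0.494 -3.39
v -1.467 -0.097 -2.724
v -0.486 1.455 -1.985
v -0.919 2.046 -2.65
v -1.172 -0.108 -3.095
v -0.19 1.445 -2.355
v -1.043 0.02 -3.533
v -0.062 1.572 -2.793
v -1.111 0.256 -3.938
v -0.13 1.808 -3.198
v -1.36 0.546 -4.218
v -0.379 2.099 -3.478
v -1.733 0.825 -4.308
v -0.751 2.377 -3.568
v -2.144 1.028 -4.187
v -1.162 2.58 -3.448
v -2.499 1.108 -3.884
v -1.518 2.66 -3.145
v -2.718 1.048 -3.468
v -1.736 2.6 -2.728
v -2.749 0.86 -3.034
v -1.767 2.413 -2.294
v -2.586 0.589 -2.681
v -1.604 2.142 -1.942
v -2.266 0.296 -2.491
v -1.284 1.849 -1.751
v -1.862 0.048 -2.507
v -0.88 1.601 -1.767
v 3.266 -1.264 1.238
v 3.566 -1.411 0.704
v 4.314 -1.536 1.902
v 3.622 -1.064 0.758
v 3.564 -0.781 0.965
v 3.412 -0.651 1.258
v 3.214 -0.716 1.545
v 3.032 -0.955 1.735
v 2.924 -1.291 1.767
v 2.925 -1.619 1.631
v 3.034 -1.835 1.371
v 3.217 -1.868 1.068
v 3.415 -1.71 0.82
v 0.338 3.503 -0.289
v 1.018 4.162 0.117
v 0.001 4.756 0.855
v -0.678 4.097 0.449
v 0.785 4.423 -0.415
v -0.232 5.017 0.323
v 0.381 4.332 -0.899
v -0.636 4.926 -0.161
v -0.039 3.925 -1.149
v -1.056 4.519 -0.411
v -0.315 3.356 -1.072
v -1.332 3.951 -0.334
v -0.341 2.844 -0.695
v -1.358 3.438 0.043
v -0.108 2.583 -0.163
v -1.125 3.177 0.575
v 0.296 2.674 0.321
v -0.721 3.268 1.059
v 0.716 3.081 0.571
v -0.301 3.675 1.309
v 0.992 3.649 0.494
v -0.025 4.244 1.232
f 2 1 5
f 2 5 3
f 3 5 6
f 3 6 4
f 5 1 7
f 5 7 6
f 6 7 8
f 6 8 4
f 7 1 9
f 7 9 8
f 8 9 10
f 8 10 4
f 9 1 11
f 9 11 10
f 10 11 12
f 10 12 4
f 11 1 13
f 11 13 12
f 12 13 14
f 12 14 4
f 13 1 15
f 13 15 14
f 14 15 16
f 14 16 4
f 15 1 17
f 15 17 16
f 16 17 18
f 16 18 4
f 17 1 19
f 17 19 18
f 18 19 20
f 18 20 4
f 19 1 21
f 19 21 20
f 20 21 22
f 20 22 4
f 21 1 2
f 21 2 22
f 22 2 3
f 22 3 4
f 24 23 27
f 24 27 25
f 25 27 28
f 25 28 26
f 27 23 29
f 27 29 28
f 28 29 30
f 28 30 26
f 29 23 31
f 29 31 30
f 30 31 32
f 30 32 26
f 31 23 33
f 31 33 32
f 32 33 34
f 32 34 26
f 33 23 35
f 33 35 34
f 34 35 36
f 34 36 26
f 35 23 37
f 35 37 36
f 36 37 38
f 36 38 26
f 37 23 39
f 37 39 38
f 38 39 40
f 38 40 26
f 39 23 41
f 39 41 40
f 40 41 42
f 40 42 26
f 41 23 43
f 41 43 42
f 42 43 44
f 42 44 26
f 43 23 45
f 43 45 44
f 44 45 46
f 44 46 26
f 45 23 47
f 45 47 46
f 46 47 48
f 46 48 26
f 47 23 49
f 47 49 48
f 48 49 50
f 48 50 26
f 49 23 51
f 49 51 50
f 50 51 52
f 50 52 26
f 51 23 53
f 51 53 52
f 52 53 54
f 52 54 26
f 53 23 55
f 53 55 54
f 54 55 56
f 54 56 26
f 55 23 24
f 55 24 56
f 56 24 25
f 56 25 26
f 58 57 61
f 58 61 59
f 59 61 62
f 59 62 60
f 61 57 63
f 61 63 62
f 62 63 64
f 62 64 60
f 63 57 65
f 63 65 64
f 64 65 66
f 64 66 60
f 65 57 67
f 65 67 66
f 66 67 68
f 66 68 60
f 67 57 69
f 67 69 68
f 68 69 70
f 68 70 60
f 69 57 71
f 69 71 70
f 70 71 72
f 70 72 60
f 71 57 73
f 71 73 72
f 72 73 74
f 72 74 60
f 73 57 75
f 73 75 74
f 74 75 76
f 74 76 60
f 75 57 77
f 75 77 76
f 76 77 78
f 76 78 60
f 77 57 79
f 77 79 78
f 78 79 80
f 78 80 60
f 79 57 81
f 79 81 80
f 80 81 82
f 80 82 60
f 81 57 83
f 81 83 82
f 82 83 84
f 82 84 60
f 83 57 58
f 83 58 84
f 84 58 59
f 84 59 60
f 86 85 88
f 86 88 87
f 88 85 89
f 88 89 87
f 89 85 90
f 89 90 87
f 90 85 91
f 90 91 87
f 91 85 92
f 91 92 87
f 92 85 93
f 92 93 87
f 93 85 94
f 93 94 87
f 94 85 95
f 94 95 87
f 95 85 96
f 95 96 87
f 96 85 97
f 96 97 87
f 97 85 86
f 97 86 87
f 99 98 102
f 99 102 100
f 100 102 103
f 100 103 101
f 102 98 104
f 102 104 103
f 103 104 105
f 103 105 101
f 104 98 106
f 104 106 105
f 105 106 107
f 105 107 101
f 106 98 108
f 106 108 107
f 107 108 109
f 107 109 101
f 108 98 110
f 108 110 109
f 109 110 111
f 109 111 101
f 110 98 112
f 110 112 111
f 111 112 113
f 111 113 101
f 112 98 114
f 112 114 113
f 113 114 115
f 113 115 101
f 114 98 116
f 114 116 115
f 115 116 117
f 115 117 101
f 116 98 118
f 116 118 117
f 117 118 119
f 117 119 101
f 118 98 99
f 118 99 119
f 119 99 100
f 119 100 101



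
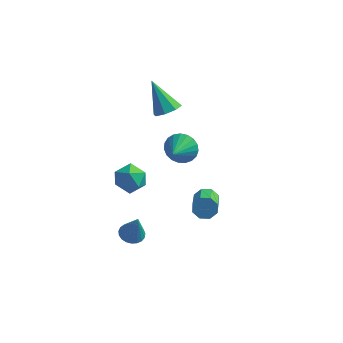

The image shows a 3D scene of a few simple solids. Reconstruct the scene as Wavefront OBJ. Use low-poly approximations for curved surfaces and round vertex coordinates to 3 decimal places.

v -1.549 -2.593 0.212
v -0.753 -2.846 -0.003
v -2.067 -3.294 -0.877
v -1.271 -3.547 -1.092
v -1.642 -3.854 -0.377
v -1.322 -3.421 0.296
v -1.498 -2.719 -1.176
v -1.178 -2.286 -0.503
v -0.722 -2.924 -0.861
v -0.811 -3.625 -0.368
v -2.009 -2.515 -0.512
v -2.098 -3.216 -0.019
v 1.496 -0.652 -3.51
v 2.029 -0.39 -3.298
v 2.396 -1.786 -2.498
v 1.864 -2.048 -2.71
v 1.656 -0.318 -3.001
v 2.024 -1.713 -2.201
v 1.19 -0.441 -3.001
v 1.558 -1.837 -2.201
v 0.903 -0.688 -3.3
v 1.271 -2.084 -2.5
v 0.964 -0.914 -3.722
v 1.331 -2.31 -2.922
v 1.336 -0.987 -4.019
v 1.704 -2.382 -3.219
v 1.802 -0.863 -4.019
v 2.17 -2.259 -3.219
v 2.089 -0.616 -3.72
v 2.457 -2.012 -2.92
v -0.903 0.876 1.269
v -0.409 0.572 1.712
v -1.877 1.424 2.731
v -0.29 1.104 1.592
v -0.53 1.503 1.283
v -0.988 1.535 0.966
v -1.397 1.18 0.826
v -1.517 0.648 0.946
v -1.277 0.249 1.255
v -0.818 0.218 1.572
v 0.945 -2.818 2.318
v 1.258 -3.165 1.656
v 0.915 -3.922 2.882
v 1.535 -3.084 1.83
v 1.71 -2.957 2.088
v 1.752 -2.806 2.386
v 1.656 -2.657 2.672
v 1.436 -2.536 2.897
v 1.132 -2.463 3.022
v 0.795 -2.452 3.025
v 0.484 -2.505 2.905
v 0.254 -2.611 2.684
v 0.142 -2.754 2.4
v 0.17 -2.907 2.102
v 0.332 -3.045 1.84
v 0.599 -3.144 1.662
v 0.927 -3.187 1.597
v -1.329 -3.215 -4.571
v -0.916 -3.676 -4.733
v -0.951 -3.385 -3.129
v -0.764 -3.458 -4.748
v -0.71 -3.198 -4.731
v -0.763 -2.941 -4.687
v -0.914 -2.732 -4.623
v -1.136 -2.606 -4.55
v -1.393 -2.585 -4.48
v -1.638 -2.673 -4.426
v -1.829 -2.856 -4.397
v -1.935 -3.1 -4.398
v -1.935 -3.364 -4.429
v -1.831 -3.603 -4.484
v -1.64 -3.774 -4.555
v -1.396 -3.849 -4.628
v -1.14 -3.815 -4.691
f 1 12 6
f 1 6 2
f 1 2 8
f 1 8 11
f 1 11 12
f 2 6 10
f 6 12 5
f 12 11 3
f 11 8 7
f 8 2 9
f 4 10 5
f 4 5 3
f 4 3 7
f 4 7 9
f 4 9 10
f 5 10 6
f 3 5 12
f 7 3 11
f 9 7 8
f 10 9 2
f 14 13 17
f 14 17 15
f 15 17 18
f 15 18 16
f 17 13 19
f 17 19 18
f 18 19 20
f 18 20 16
f 19 13 21
f 19 21 20
f 20 21 22
f 20 22 16
f 21 13 23
f 21 23 22
f 22 23 24
f 22 24 16
f 23 13 25
f 23 25 24
f 24 25 26
f 24 26 16
f 25 13 27
f 25 27 26
f 26 27 28
f 26 28 16
f 27 13 29
f 27 29 28
f 28 29 30
f 28 30 16
f 29 13 14
f 29 14 30
f 30 14 15
f 30 15 16
f 32 31 34
f 32 34 33
f 34 31 35
f 34 35 33
f 35 31 36
f 35 36 33
f 36 31 37
f 36 37 33
f 37 31 38
f 37 38 33
f 38 31 39
f 38 39 33
f 39 31 40
f 39 40 33
f 40 31 32
f 40 32 33
f 42 41 44
f 42 44 43
f 44 41 45
f 44 45 43
f 45 41 46
f 45 46 43
f 46 41 47
f 46 47 43
f 47 41 48
f 47 48 43
f 48 41 49
f 48 49 43
f 49 41 50
f 49 50 43
f 50 41 51
f 50 51 43
f 51 41 52
f 51 52 43
f 52 41 53
f 52 53 43
f 53 41 54
f 53 54 43
f 54 41 55
f 54 55 43
f 55 41 56
f 55 56 43
f 56 41 57
f 56 57 43
f 57 41 42
f 57 42 43
f 59 58 61
f 59 61 60
f 61 58 62
f 61 62 60
f 62 58 63
f 62 63 60
f 63 58 64
f 63 64 60
f 64 58 65
f 64 65 60
f 65 58 66
f 65 66 60
f 66 58 67
f 66 67 60
f 67 58 68
f 67 68 60
f 68 58 69
f 68 69 60
f 69 58 70
f 69 70 60
f 70 58 71
f 70 71 60
f 71 58 72
f 71 72 60
f 72 58 73
f 72 73 60
f 73 58 74
f 73 74 60
f 74 58 59
f 74 59 60



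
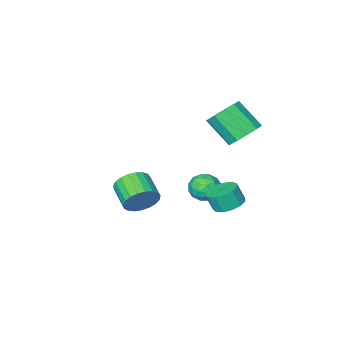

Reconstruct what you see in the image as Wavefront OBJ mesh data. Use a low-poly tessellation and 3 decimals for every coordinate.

v 2.324 0.127 -0.308
v 2.924 -0.259 -1.023
v 2.676 -1.674 -0.466
v 2.076 -1.287 0.248
v 3.196 -0.184 -0.712
v 2.948 -1.599 -0.155
v 3.317 -0.056 -0.331
v 3.069 -1.47 0.226
v 3.266 0.105 0.054
v 3.018 -1.31 0.611
v 3.053 0.269 0.376
v 2.805 -1.145 0.933
v 2.713 0.409 0.58
v 2.465 -1.006 1.137
v 2.306 0.5 0.63
v 2.058 -0.915 1.187
v 1.902 0.526 0.518
v 1.655 -0.888 1.075
v 1.571 0.484 0.263
v 1.324 -0.93 0.82
v 1.371 0.38 -0.091
v 1.123 -1.034 0.466
v 1.335 0.232 -0.482
v 1.087 -1.182 0.074
v 1.47 0.066 -0.844
v 1.222 -1.348 -0.287
v 1.752 -0.089 -1.112
v 1.505 -1.503 -0.556
v 2.134 -0.207 -1.242
v 1.886 -1.621 -0.686
v 2.548 -0.267 -1.211
v 2.301 -1.682 -0.654
v -4.658 -3.158 -3.315
v -3.919 -2.577 -3.045
v -3.621 -4.243 -3.815
v -2.882 -3.662 -3.545
v -3.451 -4.077 -2.866
v -4.092 -3.407 -2.557
v -3.448 -3.413 -4.303
v -4.089 -2.743 -3.994
v -3.172 -2.734 -3.655
v -3.173 -3.145 -2.768
v -4.367 -3.675 -4.092
v -4.368 -4.086 -3.205
v -4.38 -2.772 -3.136
v -3.16 -4.048 -3.724
v -3.494 -4.292 -3.325
v -3.06 -3.95 -3.166
v -4.481 -3.26 -2.85
v -4.047 -2.918 -2.691
v -3.772 -3.8 -2.586
v -3.493 -3.902 -4.169
v -3.059 -3.56 -4.01
v -4.48 -2.87 -3.694
v -4.046 -2.528 -3.535
v -3.768 -3.02 -4.274
v -3.506 -2.523 -3.336
v -2.897 -3.161 -3.63
v -3.229 -3.015 -4.075
v -3.606 -2.621 -3.894
v -3.507 -2.764 -2.814
v -2.897 -3.402 -3.108
v -3.232 -3.646 -2.709
v -3.609 -3.252 -2.528
v -3.068 -2.857 -3.173
v -4.643 -3.418 -3.752
v -4.033 -4.056 -4.046
v -3.931 -3.568 -4.332
v -4.308 -3.174 -4.151
v -4.643 -3.659 -3.23
v -4.034 -4.297 -3.524
v -3.934 -4.199 -2.966
v -4.311 -3.805 -2.785
v -4.472 -3.963 -3.687
v -4.181 -0.198 2.299
v -3.287 0.39 2.502
v -2.724 -0.933 3.863
v -3.619 -1.522 3.661
v -3.775 0.606 2.913
v -3.212 -0.718 4.274
v -4.419 0.514 3.09
v -3.856 -0.81 4.451
v -4.971 0.15 2.965
v -4.409 -1.174 4.326
v -5.223 -0.347 2.585
v -4.66 -1.67 3.946
v -5.076 -0.787 2.097
v -4.513 -2.11 3.458
v -4.588 -1.002 1.686
v -4.025 -2.326 3.047
v -3.944 -0.91 1.509
v -3.381 -2.234 2.87
v -3.391 -0.546 1.634
v -2.829 -1.87 2.995
v -3.14 -0.05 2.014
v -2.577 -1.373 3.375
v -4.14 -1.538 -3.85
v -3.222 -1.443 -4.077
v -2.923 -1.807 -3.017
v -3.84 -1.902 -2.79
v -3.376 -0.973 -3.872
v -3.077 -1.337 -2.812
v -3.773 -0.683 -3.66
v -3.473 -1.046 -2.6
v -4.286 -0.664 -3.509
v -3.986 -1.027 -2.449
v -4.753 -0.922 -3.466
v -4.453 -1.286 -2.406
v -5.025 -1.377 -3.545
v -4.725 -1.74 -2.484
v -5.016 -1.882 -3.72
v -4.716 -2.245 -2.66
v -4.729 -2.278 -3.937
v -4.429 -2.642 -2.877
v -4.255 -2.44 -4.127
v -3.955 -2.803 -3.067
v -3.744 -2.315 -4.228
v -3.445 -2.678 -3.168
v -3.359 -1.944 -4.209
v -3.06 -2.307 -3.149
f 2 1 5
f 2 5 3
f 3 5 6
f 3 6 4
f 5 1 7
f 5 7 6
f 6 7 8
f 6 8 4
f 7 1 9
f 7 9 8
f 8 9 10
f 8 10 4
f 9 1 11
f 9 11 10
f 10 11 12
f 10 12 4
f 11 1 13
f 11 13 12
f 12 13 14
f 12 14 4
f 13 1 15
f 13 15 14
f 14 15 16
f 14 16 4
f 15 1 17
f 15 17 16
f 16 17 18
f 16 18 4
f 17 1 19
f 17 19 18
f 18 19 20
f 18 20 4
f 19 1 21
f 19 21 20
f 20 21 22
f 20 22 4
f 21 1 23
f 21 23 22
f 22 23 24
f 22 24 4
f 23 1 25
f 23 25 24
f 24 25 26
f 24 26 4
f 25 1 27
f 25 27 26
f 26 27 28
f 26 28 4
f 27 1 29
f 27 29 28
f 28 29 30
f 28 30 4
f 29 1 31
f 29 31 30
f 30 31 32
f 30 32 4
f 31 1 2
f 31 2 32
f 32 2 3
f 32 3 4
f 33 70 49
f 70 44 73
f 49 73 38
f 70 73 49
f 33 49 45
f 49 38 50
f 45 50 34
f 49 50 45
f 33 45 54
f 45 34 55
f 54 55 40
f 45 55 54
f 33 54 66
f 54 40 69
f 66 69 43
f 54 69 66
f 33 66 70
f 66 43 74
f 70 74 44
f 66 74 70
f 34 50 61
f 50 38 64
f 61 64 42
f 50 64 61
f 38 73 51
f 73 44 72
f 51 72 37
f 73 72 51
f 44 74 71
f 74 43 67
f 71 67 35
f 74 67 71
f 43 69 68
f 69 40 56
f 68 56 39
f 69 56 68
f 40 55 60
f 55 34 57
f 60 57 41
f 55 57 60
f 36 62 48
f 62 42 63
f 48 63 37
f 62 63 48
f 36 48 46
f 48 37 47
f 46 47 35
f 48 47 46
f 36 46 53
f 46 35 52
f 53 52 39
f 46 52 53
f 36 53 58
f 53 39 59
f 58 59 41
f 53 59 58
f 36 58 62
f 58 41 65
f 62 65 42
f 58 65 62
f 37 63 51
f 63 42 64
f 51 64 38
f 63 64 51
f 35 47 71
f 47 37 72
f 71 72 44
f 47 72 71
f 39 52 68
f 52 35 67
f 68 67 43
f 52 67 68
f 41 59 60
f 59 39 56
f 60 56 40
f 59 56 60
f 42 65 61
f 65 41 57
f 61 57 34
f 65 57 61
f 76 75 79
f 76 79 77
f 77 79 80
f 77 80 78
f 79 75 81
f 79 81 80
f 80 81 82
f 80 82 78
f 81 75 83
f 81 83 82
f 82 83 84
f 82 84 78
f 83 75 85
f 83 85 84
f 84 85 86
f 84 86 78
f 85 75 87
f 85 87 86
f 86 87 88
f 86 88 78
f 87 75 89
f 87 89 88
f 88 89 90
f 88 90 78
f 89 75 91
f 89 91 90
f 90 91 92
f 90 92 78
f 91 75 93
f 91 93 92
f 92 93 94
f 92 94 78
f 93 75 95
f 93 95 94
f 94 95 96
f 94 96 78
f 95 75 76
f 95 76 96
f 96 76 77
f 96 77 78
f 98 97 101
f 98 101 99
f 99 101 102
f 99 102 100
f 101 97 103
f 101 103 102
f 102 103 104
f 102 104 100
f 103 97 105
f 103 105 104
f 104 105 106
f 104 106 100
f 105 97 107
f 105 107 106
f 106 107 108
f 106 108 100
f 107 97 109
f 107 109 108
f 108 109 110
f 108 110 100
f 109 97 111
f 109 111 110
f 110 111 112
f 110 112 100
f 111 97 113
f 111 113 112
f 112 113 114
f 112 114 100
f 113 97 115
f 113 115 114
f 114 115 116
f 114 116 100
f 115 97 117
f 115 117 116
f 116 117 118
f 116 118 100
f 117 97 119
f 117 119 118
f 118 119 120
f 118 120 100
f 119 97 98
f 119 98 120
f 120 98 99
f 120 99 100



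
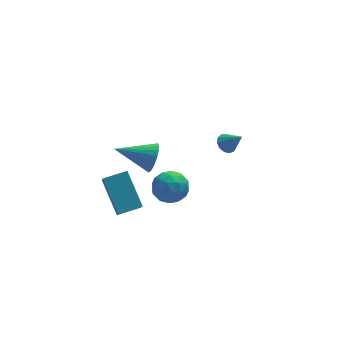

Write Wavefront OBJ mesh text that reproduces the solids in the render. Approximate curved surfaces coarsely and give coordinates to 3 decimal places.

v 3.613 3.34 0.417
v 4.127 3.273 0.06
v 4.227 2.68 1.423
v 4.167 3.579 0.236
v 4.031 3.808 0.47
v 3.762 3.889 0.687
v 3.446 3.796 0.819
v 3.183 3.557 0.823
v 3.056 3.25 0.698
v 3.107 2.971 0.485
v 3.318 2.809 0.25
v 3.622 2.816 0.068
v 3.924 2.989 -0.003
v -3.914 -3.119 2.667
v -4.234 -1.487 4.046
v -3.806 -2.413 1.857
v -4.126 -0.781 3.236
v -2.674 -3.059 2.884
v -2.994 -1.427 4.263
v -2.566 -2.353 2.074
v -2.886 -0.721 3.453
v -0.115 0.404 0.091
v 0.474 0.381 0.936
v -1.314 -0.421 0.904
v -0.725 -0.444 1.749
v -1.12 0.449 1.42
v -0.379 0.959 0.918
v -0.461 -0.999 0.922
v 0.28 -0.489 0.42
v 0.26 -0.486 1.45
v -0.147 0.409 1.758
v -0.693 -0.449 0.082
v -1.1 0.446 0.39
v 0.285 0.465 0.442
v -1.125 -0.505 1.398
v -1.357 0.02 1.205
v -1.011 0.007 1.701
v -0.216 0.805 0.431
v 0.13 0.791 0.928
v -0.807 0.831 1.213
v -0.97 -0.831 0.912
v -0.624 -0.845 1.409
v 0.171 -0.047 0.139
v 0.517 -0.06 0.635
v -0.033 -0.871 0.627
v 0.505 -0.058 1.241
v -0.2 -0.543 1.719
v -0.045 -0.87 1.233
v 0.391 -0.57 0.937
v 0.266 0.468 1.422
v -0.439 -0.017 1.9
v -0.671 0.508 1.707
v -0.235 0.808 1.411
v 0.14 -0.042 1.724
v -0.401 -0.023 -0.06
v -1.106 -0.508 0.418
v -0.605 -0.848 0.429
v -0.169 -0.548 0.133
v -0.64 0.503 0.121
v -1.345 0.018 0.599
v -1.231 0.53 0.903
v -0.795 0.83 0.607
v -0.98 0.002 0.116
v -0.954 1.284 2.276
v -0.573 1.634 3.013
v -2.826 1.876 2.964
v -0.566 1.909 2.794
v -0.618 2.089 2.497
v -0.721 2.146 2.167
v -0.86 2.072 1.853
v -1.013 1.878 1.603
v -1.157 1.593 1.456
v -1.27 1.262 1.434
v -1.335 0.933 1.54
v -1.342 0.658 1.758
v -1.29 0.478 2.055
v -1.187 0.421 2.386
v -1.048 0.495 2.7
v -0.895 0.689 2.95
v -0.751 0.974 3.097
v -0.638 1.305 3.119
f 2 1 4
f 2 4 3
f 4 1 5
f 4 5 3
f 5 1 6
f 5 6 3
f 6 1 7
f 6 7 3
f 7 1 8
f 7 8 3
f 8 1 9
f 8 9 3
f 9 1 10
f 9 10 3
f 10 1 11
f 10 11 3
f 11 1 12
f 11 12 3
f 12 1 13
f 12 13 3
f 13 1 2
f 13 2 3
f 15 17 14
f 18 15 14
f 14 17 16
f 16 18 14
f 15 21 17
f 19 15 18
f 19 21 15
f 17 21 16
f 20 18 16
f 16 21 20
f 20 19 18
f 21 19 20
f 22 59 38
f 59 33 62
f 38 62 27
f 59 62 38
f 22 38 34
f 38 27 39
f 34 39 23
f 38 39 34
f 22 34 43
f 34 23 44
f 43 44 29
f 34 44 43
f 22 43 55
f 43 29 58
f 55 58 32
f 43 58 55
f 22 55 59
f 55 32 63
f 59 63 33
f 55 63 59
f 23 39 50
f 39 27 53
f 50 53 31
f 39 53 50
f 27 62 40
f 62 33 61
f 40 61 26
f 62 61 40
f 33 63 60
f 63 32 56
f 60 56 24
f 63 56 60
f 32 58 57
f 58 29 45
f 57 45 28
f 58 45 57
f 29 44 49
f 44 23 46
f 49 46 30
f 44 46 49
f 25 51 37
f 51 31 52
f 37 52 26
f 51 52 37
f 25 37 35
f 37 26 36
f 35 36 24
f 37 36 35
f 25 35 42
f 35 24 41
f 42 41 28
f 35 41 42
f 25 42 47
f 42 28 48
f 47 48 30
f 42 48 47
f 25 47 51
f 47 30 54
f 51 54 31
f 47 54 51
f 26 52 40
f 52 31 53
f 40 53 27
f 52 53 40
f 24 36 60
f 36 26 61
f 60 61 33
f 36 61 60
f 28 41 57
f 41 24 56
f 57 56 32
f 41 56 57
f 30 48 49
f 48 28 45
f 49 45 29
f 48 45 49
f 31 54 50
f 54 30 46
f 50 46 23
f 54 46 50
f 65 64 67
f 65 67 66
f 67 64 68
f 67 68 66
f 68 64 69
f 68 69 66
f 69 64 70
f 69 70 66
f 70 64 71
f 70 71 66
f 71 64 72
f 71 72 66
f 72 64 73
f 72 73 66
f 73 64 74
f 73 74 66
f 74 64 75
f 74 75 66
f 75 64 76
f 75 76 66
f 76 64 77
f 76 77 66
f 77 64 78
f 77 78 66
f 78 64 79
f 78 79 66
f 79 64 80
f 79 80 66
f 80 64 81
f 80 81 66
f 81 64 65
f 81 65 66



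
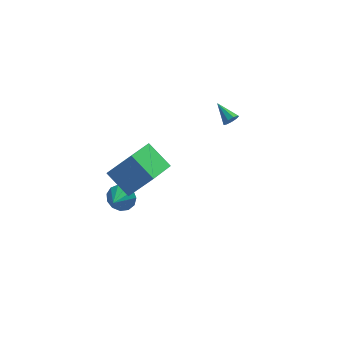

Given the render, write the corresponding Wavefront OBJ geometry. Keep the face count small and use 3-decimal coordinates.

v -2.188 1.122 -3.214
v -1.436 0.795 -3.033
v -2.772 0.158 -2.526
v -1.534 1.102 -2.687
v -1.841 1.415 -2.508
v -2.257 1.635 -2.553
v -2.652 1.693 -2.808
v -2.899 1.568 -3.192
v -2.921 1.302 -3.583
v -2.71 0.979 -3.857
v -2.333 0.701 -3.926
v -1.91 0.557 -3.77
v -1.576 0.591 -3.437
v -2.558 -3.658 2.263
v -1.347 -3.976 3.822
v -3.45 -2.529 3.187
v -2.239 -2.848 4.746
v -1.441 -2.292 1.674
v -0.23 -2.611 3.233
v -2.333 -1.164 2.598
v -1.122 -1.482 4.157
v 4.029 2.556 1.031
v 4.369 2.536 1.396
v 3.491 3.624 1.589
v 4.485 2.729 1.139
v 4.388 2.841 0.831
v 4.122 2.819 0.616
v 3.813 2.674 0.596
v 3.605 2.474 0.779
v 3.595 2.312 1.08
v 3.788 2.264 1.358
v 4.094 2.352 1.483
f 2 1 4
f 2 4 3
f 4 1 5
f 4 5 3
f 5 1 6
f 5 6 3
f 6 1 7
f 6 7 3
f 7 1 8
f 7 8 3
f 8 1 9
f 8 9 3
f 9 1 10
f 9 10 3
f 10 1 11
f 10 11 3
f 11 1 12
f 11 12 3
f 12 1 13
f 12 13 3
f 13 1 2
f 13 2 3
f 15 17 14
f 18 15 14
f 14 17 16
f 16 18 14
f 15 21 17
f 19 15 18
f 19 21 15
f 17 21 16
f 20 18 16
f 16 21 20
f 20 19 18
f 21 19 20
f 23 22 25
f 23 25 24
f 25 22 26
f 25 26 24
f 26 22 27
f 26 27 24
f 27 22 28
f 27 28 24
f 28 22 29
f 28 29 24
f 29 22 30
f 29 30 24
f 30 22 31
f 30 31 24
f 31 22 32
f 31 32 24
f 32 22 23
f 32 23 24



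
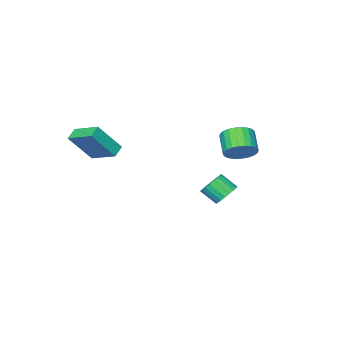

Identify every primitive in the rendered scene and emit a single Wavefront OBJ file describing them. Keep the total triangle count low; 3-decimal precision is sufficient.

v 2.045 -3.488 0.523
v 3.253 -3.988 2.229
v 1.734 -1.779 1.243
v 2.943 -2.28 2.95
v 2.717 -3.2 0.13
v 3.926 -3.701 1.837
v 2.407 -1.492 0.851
v 3.615 -1.992 2.557
v -1.401 4.377 2.22
v -0.905 3.708 1.785
v -1.483 2.734 2.624
v -1.979 3.403 3.06
v -0.675 3.804 2.054
v -1.253 2.829 2.893
v -0.556 3.987 2.348
v -1.133 3.012 3.188
v -0.565 4.229 2.623
v -1.143 3.255 3.463
v -0.702 4.494 2.837
v -1.279 3.519 3.677
v -0.945 4.741 2.957
v -1.522 3.767 3.796
v -1.257 4.933 2.965
v -1.835 3.958 3.804
v -1.592 5.04 2.859
v -2.169 4.066 3.698
v -1.897 5.046 2.656
v -2.475 4.072 3.495
v -2.127 4.951 2.387
v -2.705 3.976 3.226
v -2.247 4.768 2.092
v -2.824 3.793 2.932
v -2.237 4.525 1.817
v -2.815 3.551 2.657
v -2.101 4.261 1.603
v -2.678 3.286 2.443
v -1.858 4.013 1.484
v -2.435 3.039 2.323
v -1.545 3.822 1.476
v -2.123 2.847 2.315
v -1.211 3.714 1.582
v -1.788 2.74 2.421
v -3.47 0.899 -3.14
v -2.995 0.581 -3.756
v -2.556 -0.276 -2.975
v -3.03 0.041 -2.36
v -2.781 0.819 -3.615
v -2.342 -0.039 -2.835
v -2.687 1.07 -3.392
v -2.248 0.213 -2.611
v -2.728 1.292 -3.126
v -2.288 0.435 -2.345
v -2.897 1.446 -2.862
v -2.458 0.589 -2.081
v -3.165 1.505 -2.646
v -2.726 0.648 -1.865
v -3.486 1.46 -2.515
v -3.046 0.602 -1.735
v -3.804 1.317 -2.493
v -3.365 0.46 -1.712
v -4.064 1.102 -2.583
v -3.625 0.245 -1.802
v -4.222 0.852 -2.769
v -3.782 -0.005 -1.988
v -4.249 0.61 -3.019
v -3.81 -0.248 -2.238
v -4.142 0.418 -3.29
v -3.703 -0.44 -2.51
v -3.918 0.309 -3.536
v -3.479 -0.549 -2.755
v -3.617 0.302 -3.713
v -3.178 -0.556 -2.932
v -3.291 0.398 -3.791
v -2.851 -0.459 -3.01
f 2 4 1
f 5 2 1
f 1 4 3
f 3 5 1
f 2 8 4
f 6 2 5
f 6 8 2
f 4 8 3
f 7 5 3
f 3 8 7
f 7 6 5
f 8 6 7
f 10 9 13
f 10 13 11
f 11 13 14
f 11 14 12
f 13 9 15
f 13 15 14
f 14 15 16
f 14 16 12
f 15 9 17
f 15 17 16
f 16 17 18
f 16 18 12
f 17 9 19
f 17 19 18
f 18 19 20
f 18 20 12
f 19 9 21
f 19 21 20
f 20 21 22
f 20 22 12
f 21 9 23
f 21 23 22
f 22 23 24
f 22 24 12
f 23 9 25
f 23 25 24
f 24 25 26
f 24 26 12
f 25 9 27
f 25 27 26
f 26 27 28
f 26 28 12
f 27 9 29
f 27 29 28
f 28 29 30
f 28 30 12
f 29 9 31
f 29 31 30
f 30 31 32
f 30 32 12
f 31 9 33
f 31 33 32
f 32 33 34
f 32 34 12
f 33 9 35
f 33 35 34
f 34 35 36
f 34 36 12
f 35 9 37
f 35 37 36
f 36 37 38
f 36 38 12
f 37 9 39
f 37 39 38
f 38 39 40
f 38 40 12
f 39 9 41
f 39 41 40
f 40 41 42
f 40 42 12
f 41 9 10
f 41 10 42
f 42 10 11
f 42 11 12
f 44 43 47
f 44 47 45
f 45 47 48
f 45 48 46
f 47 43 49
f 47 49 48
f 48 49 50
f 48 50 46
f 49 43 51
f 49 51 50
f 50 51 52
f 50 52 46
f 51 43 53
f 51 53 52
f 52 53 54
f 52 54 46
f 53 43 55
f 53 55 54
f 54 55 56
f 54 56 46
f 55 43 57
f 55 57 56
f 56 57 58
f 56 58 46
f 57 43 59
f 57 59 58
f 58 59 60
f 58 60 46
f 59 43 61
f 59 61 60
f 60 61 62
f 60 62 46
f 61 43 63
f 61 63 62
f 62 63 64
f 62 64 46
f 63 43 65
f 63 65 64
f 64 65 66
f 64 66 46
f 65 43 67
f 65 67 66
f 66 67 68
f 66 68 46
f 67 43 69
f 67 69 68
f 68 69 70
f 68 70 46
f 69 43 71
f 69 71 70
f 70 71 72
f 70 72 46
f 71 43 73
f 71 73 72
f 72 73 74
f 72 74 46
f 73 43 44
f 73 44 74
f 74 44 45
f 74 45 46



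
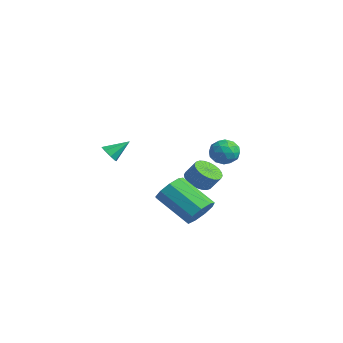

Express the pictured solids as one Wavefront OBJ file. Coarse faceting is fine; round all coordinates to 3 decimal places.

v 3.374 3.443 3.449
v 3.931 3.475 2.862
v 3.789 2.245 3.778
v 4.346 2.277 3.191
v 4.416 2.753 3.842
v 4.16 3.494 3.639
v 3.56 2.226 3.001
v 3.304 2.967 2.798
v 4.046 2.723 2.585
v 4.575 3.049 3.105
v 3.145 2.671 3.535
v 3.674 2.997 4.055
v 3.616 3.564 3.127
v 4.104 2.156 3.513
v 4.145 2.436 3.896
v 4.472 2.454 3.551
v 3.751 3.575 3.583
v 4.078 3.594 3.238
v 4.363 3.17 3.814
v 3.642 2.126 3.402
v 3.969 2.145 3.057
v 3.248 3.266 3.089
v 3.575 3.284 2.744
v 3.357 2.55 2.826
v 4.011 3.141 2.619
v 4.255 2.437 2.812
v 3.793 2.407 2.701
v 3.642 2.842 2.582
v 4.322 3.332 2.924
v 4.566 2.628 3.118
v 4.607 2.908 3.5
v 4.456 3.343 3.381
v 4.389 2.89 2.762
v 3.154 3.092 3.522
v 3.398 2.388 3.716
v 3.264 2.377 3.259
v 3.113 2.812 3.14
v 3.465 3.283 3.828
v 3.709 2.579 4.021
v 4.078 2.878 4.058
v 3.927 3.313 3.939
v 3.331 2.83 3.878
v 1.407 2.799 0.522
v 2.063 2.364 0.33
v 2.529 2.707 1.145
v 1.873 3.141 1.338
v 2.123 2.636 0.181
v 2.59 2.979 0.996
v 2.075 2.933 0.084
v 2.541 3.276 0.9
v 1.924 3.21 0.054
v 2.391 3.552 0.869
v 1.695 3.424 0.095
v 2.162 3.766 0.911
v 1.422 3.542 0.201
v 1.889 3.885 1.017
v 1.147 3.548 0.356
v 1.613 3.89 1.172
v 0.911 3.439 0.537
v 1.377 3.782 1.352
v 0.751 3.233 0.715
v 1.217 3.576 1.53
v 0.69 2.961 0.864
v 1.157 3.304 1.679
v 0.739 2.664 0.96
v 1.205 3.007 1.776
v 0.889 2.388 0.991
v 1.356 2.73 1.806
v 1.118 2.174 0.949
v 1.585 2.516 1.765
v 1.391 2.055 0.843
v 1.858 2.398 1.659
v 1.667 2.05 0.688
v 2.133 2.392 1.504
v 1.903 2.158 0.508
v 2.369 2.501 1.323
v 4.78 1.035 -0.052
v 5.284 0.279 0.092
v 3.684 -0.551 1.336
v 3.18 0.205 1.192
v 5.407 0.707 0.536
v 3.807 -0.122 1.78
v 5.237 1.289 0.705
v 3.637 0.459 1.949
v 4.853 1.752 0.52
v 3.253 0.922 1.764
v 4.435 1.879 0.067
v 2.835 1.05 1.311
v 4.178 1.612 -0.441
v 2.578 0.782 0.803
v 4.203 1.074 -0.768
v 2.603 0.244 0.476
v 4.498 0.518 -0.759
v 2.898 -0.311 0.485
v 4.925 0.204 -0.42
v 3.325 -0.626 0.824
v -2.253 -0.261 1.649
v -1.722 -0.18 1.36
v -1.987 0.781 2.431
v -2.071 0.058 1.162
v -2.527 0.109 1.249
v -2.822 -0.057 1.57
v -2.784 -0.343 1.938
v -2.434 -0.58 2.136
v -1.979 -0.631 2.049
v -1.683 -0.465 1.728
f 1 38 17
f 38 12 41
f 17 41 6
f 38 41 17
f 1 17 13
f 17 6 18
f 13 18 2
f 17 18 13
f 1 13 22
f 13 2 23
f 22 23 8
f 13 23 22
f 1 22 34
f 22 8 37
f 34 37 11
f 22 37 34
f 1 34 38
f 34 11 42
f 38 42 12
f 34 42 38
f 2 18 29
f 18 6 32
f 29 32 10
f 18 32 29
f 6 41 19
f 41 12 40
f 19 40 5
f 41 40 19
f 12 42 39
f 42 11 35
f 39 35 3
f 42 35 39
f 11 37 36
f 37 8 24
f 36 24 7
f 37 24 36
f 8 23 28
f 23 2 25
f 28 25 9
f 23 25 28
f 4 30 16
f 30 10 31
f 16 31 5
f 30 31 16
f 4 16 14
f 16 5 15
f 14 15 3
f 16 15 14
f 4 14 21
f 14 3 20
f 21 20 7
f 14 20 21
f 4 21 26
f 21 7 27
f 26 27 9
f 21 27 26
f 4 26 30
f 26 9 33
f 30 33 10
f 26 33 30
f 5 31 19
f 31 10 32
f 19 32 6
f 31 32 19
f 3 15 39
f 15 5 40
f 39 40 12
f 15 40 39
f 7 20 36
f 20 3 35
f 36 35 11
f 20 35 36
f 9 27 28
f 27 7 24
f 28 24 8
f 27 24 28
f 10 33 29
f 33 9 25
f 29 25 2
f 33 25 29
f 44 43 47
f 44 47 45
f 45 47 48
f 45 48 46
f 47 43 49
f 47 49 48
f 48 49 50
f 48 50 46
f 49 43 51
f 49 51 50
f 50 51 52
f 50 52 46
f 51 43 53
f 51 53 52
f 52 53 54
f 52 54 46
f 53 43 55
f 53 55 54
f 54 55 56
f 54 56 46
f 55 43 57
f 55 57 56
f 56 57 58
f 56 58 46
f 57 43 59
f 57 59 58
f 58 59 60
f 58 60 46
f 59 43 61
f 59 61 60
f 60 61 62
f 60 62 46
f 61 43 63
f 61 63 62
f 62 63 64
f 62 64 46
f 63 43 65
f 63 65 64
f 64 65 66
f 64 66 46
f 65 43 67
f 65 67 66
f 66 67 68
f 66 68 46
f 67 43 69
f 67 69 68
f 68 69 70
f 68 70 46
f 69 43 71
f 69 71 70
f 70 71 72
f 70 72 46
f 71 43 73
f 71 73 72
f 72 73 74
f 72 74 46
f 73 43 75
f 73 75 74
f 74 75 76
f 74 76 46
f 75 43 44
f 75 44 76
f 76 44 45
f 76 45 46
f 78 77 81
f 78 81 79
f 79 81 82
f 79 82 80
f 81 77 83
f 81 83 82
f 82 83 84
f 82 84 80
f 83 77 85
f 83 85 84
f 84 85 86
f 84 86 80
f 85 77 87
f 85 87 86
f 86 87 88
f 86 88 80
f 87 77 89
f 87 89 88
f 88 89 90
f 88 90 80
f 89 77 91
f 89 91 90
f 90 91 92
f 90 92 80
f 91 77 93
f 91 93 92
f 92 93 94
f 92 94 80
f 93 77 95
f 93 95 94
f 94 95 96
f 94 96 80
f 95 77 78
f 95 78 96
f 96 78 79
f 96 79 80
f 98 97 100
f 98 100 99
f 100 97 101
f 100 101 99
f 101 97 102
f 101 102 99
f 102 97 103
f 102 103 99
f 103 97 104
f 103 104 99
f 104 97 105
f 104 105 99
f 105 97 106
f 105 106 99
f 106 97 98
f 106 98 99

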